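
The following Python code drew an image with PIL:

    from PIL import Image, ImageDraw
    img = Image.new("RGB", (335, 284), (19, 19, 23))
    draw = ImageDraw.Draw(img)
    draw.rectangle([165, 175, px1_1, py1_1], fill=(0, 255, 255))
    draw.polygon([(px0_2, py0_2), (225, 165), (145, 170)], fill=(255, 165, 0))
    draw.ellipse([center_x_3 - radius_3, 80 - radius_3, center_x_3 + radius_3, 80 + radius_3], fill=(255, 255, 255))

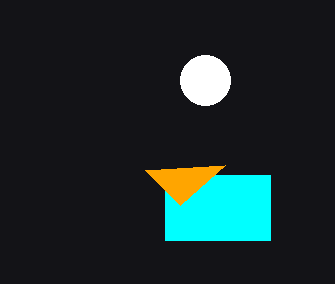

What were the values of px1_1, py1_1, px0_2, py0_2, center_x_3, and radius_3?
px1_1 = 270; py1_1 = 240; px0_2 = 180; py0_2 = 205; center_x_3 = 205; radius_3 = 25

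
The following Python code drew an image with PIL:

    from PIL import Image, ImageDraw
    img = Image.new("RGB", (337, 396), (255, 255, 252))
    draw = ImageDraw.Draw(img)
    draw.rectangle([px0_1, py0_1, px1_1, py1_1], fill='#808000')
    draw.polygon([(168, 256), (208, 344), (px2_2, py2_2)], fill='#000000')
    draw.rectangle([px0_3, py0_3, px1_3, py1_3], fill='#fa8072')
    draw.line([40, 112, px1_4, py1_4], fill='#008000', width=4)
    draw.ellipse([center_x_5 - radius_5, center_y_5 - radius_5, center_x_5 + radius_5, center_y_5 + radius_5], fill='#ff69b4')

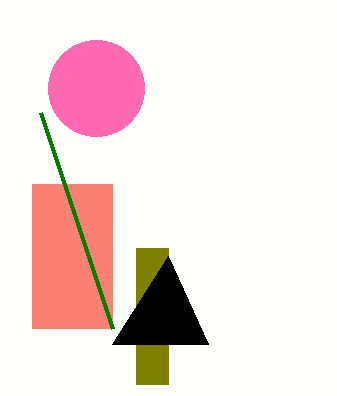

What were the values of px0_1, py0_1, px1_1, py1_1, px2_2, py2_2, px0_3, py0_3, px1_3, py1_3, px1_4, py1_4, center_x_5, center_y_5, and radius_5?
px0_1 = 136
py0_1 = 248
px1_1 = 168
py1_1 = 384
px2_2 = 112
py2_2 = 344
px0_3 = 32
py0_3 = 184
px1_3 = 112
py1_3 = 328
px1_4 = 112
py1_4 = 328
center_x_5 = 96
center_y_5 = 88
radius_5 = 48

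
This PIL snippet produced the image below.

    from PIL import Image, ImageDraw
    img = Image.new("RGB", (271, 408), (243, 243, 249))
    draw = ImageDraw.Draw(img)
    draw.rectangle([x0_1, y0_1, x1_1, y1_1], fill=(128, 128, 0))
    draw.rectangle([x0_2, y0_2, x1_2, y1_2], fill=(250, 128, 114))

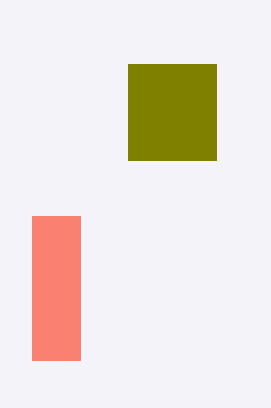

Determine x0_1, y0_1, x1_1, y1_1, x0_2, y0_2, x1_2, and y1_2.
x0_1 = 128; y0_1 = 64; x1_1 = 216; y1_1 = 160; x0_2 = 32; y0_2 = 216; x1_2 = 80; y1_2 = 360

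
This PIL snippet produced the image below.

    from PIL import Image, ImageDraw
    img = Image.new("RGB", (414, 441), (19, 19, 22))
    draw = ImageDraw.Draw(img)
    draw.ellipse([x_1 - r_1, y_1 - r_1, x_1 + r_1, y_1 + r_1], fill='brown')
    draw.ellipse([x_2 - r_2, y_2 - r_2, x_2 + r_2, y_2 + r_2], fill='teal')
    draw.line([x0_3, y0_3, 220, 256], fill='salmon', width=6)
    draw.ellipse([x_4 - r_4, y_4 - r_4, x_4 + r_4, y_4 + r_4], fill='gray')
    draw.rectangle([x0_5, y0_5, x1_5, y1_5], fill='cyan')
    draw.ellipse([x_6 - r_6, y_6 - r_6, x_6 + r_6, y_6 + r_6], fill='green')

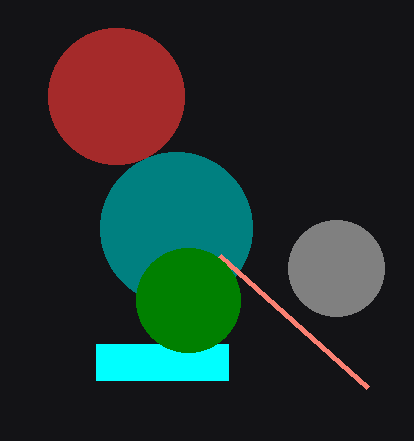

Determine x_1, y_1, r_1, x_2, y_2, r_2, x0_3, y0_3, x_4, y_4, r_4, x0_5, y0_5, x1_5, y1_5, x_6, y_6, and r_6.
x_1 = 116
y_1 = 96
r_1 = 68
x_2 = 176
y_2 = 228
r_2 = 76
x0_3 = 368
y0_3 = 388
x_4 = 336
y_4 = 268
r_4 = 48
x0_5 = 96
y0_5 = 344
x1_5 = 228
y1_5 = 380
x_6 = 188
y_6 = 300
r_6 = 52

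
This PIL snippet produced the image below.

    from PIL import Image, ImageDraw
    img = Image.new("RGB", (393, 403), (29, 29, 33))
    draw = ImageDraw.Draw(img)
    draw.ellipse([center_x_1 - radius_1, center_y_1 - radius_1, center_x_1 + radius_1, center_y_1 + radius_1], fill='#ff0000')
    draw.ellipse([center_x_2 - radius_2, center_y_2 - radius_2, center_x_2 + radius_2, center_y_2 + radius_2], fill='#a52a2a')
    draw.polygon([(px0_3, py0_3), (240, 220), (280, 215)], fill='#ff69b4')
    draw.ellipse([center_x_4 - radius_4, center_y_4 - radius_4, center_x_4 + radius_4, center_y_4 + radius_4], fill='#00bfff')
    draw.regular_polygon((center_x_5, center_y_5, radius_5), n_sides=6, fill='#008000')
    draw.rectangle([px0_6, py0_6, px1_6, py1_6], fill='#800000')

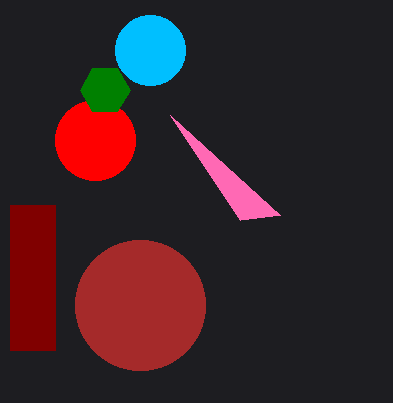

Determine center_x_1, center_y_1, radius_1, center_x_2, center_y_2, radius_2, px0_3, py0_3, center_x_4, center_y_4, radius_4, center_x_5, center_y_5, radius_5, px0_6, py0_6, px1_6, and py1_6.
center_x_1 = 95
center_y_1 = 140
radius_1 = 40
center_x_2 = 140
center_y_2 = 305
radius_2 = 65
px0_3 = 170
py0_3 = 115
center_x_4 = 150
center_y_4 = 50
radius_4 = 35
center_x_5 = 105
center_y_5 = 90
radius_5 = 25
px0_6 = 10
py0_6 = 205
px1_6 = 55
py1_6 = 350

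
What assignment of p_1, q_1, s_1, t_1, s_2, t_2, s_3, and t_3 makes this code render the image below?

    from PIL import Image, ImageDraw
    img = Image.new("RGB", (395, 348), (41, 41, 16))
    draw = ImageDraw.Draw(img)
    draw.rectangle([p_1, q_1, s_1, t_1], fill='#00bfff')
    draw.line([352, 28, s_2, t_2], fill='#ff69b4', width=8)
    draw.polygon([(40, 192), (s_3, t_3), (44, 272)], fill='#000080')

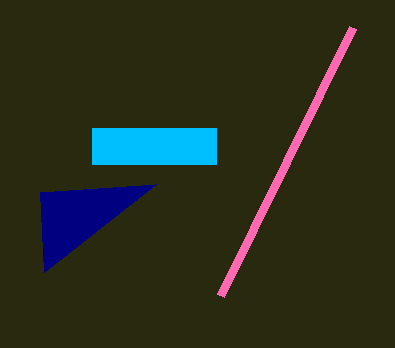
p_1 = 92
q_1 = 128
s_1 = 216
t_1 = 164
s_2 = 220
t_2 = 296
s_3 = 156
t_3 = 184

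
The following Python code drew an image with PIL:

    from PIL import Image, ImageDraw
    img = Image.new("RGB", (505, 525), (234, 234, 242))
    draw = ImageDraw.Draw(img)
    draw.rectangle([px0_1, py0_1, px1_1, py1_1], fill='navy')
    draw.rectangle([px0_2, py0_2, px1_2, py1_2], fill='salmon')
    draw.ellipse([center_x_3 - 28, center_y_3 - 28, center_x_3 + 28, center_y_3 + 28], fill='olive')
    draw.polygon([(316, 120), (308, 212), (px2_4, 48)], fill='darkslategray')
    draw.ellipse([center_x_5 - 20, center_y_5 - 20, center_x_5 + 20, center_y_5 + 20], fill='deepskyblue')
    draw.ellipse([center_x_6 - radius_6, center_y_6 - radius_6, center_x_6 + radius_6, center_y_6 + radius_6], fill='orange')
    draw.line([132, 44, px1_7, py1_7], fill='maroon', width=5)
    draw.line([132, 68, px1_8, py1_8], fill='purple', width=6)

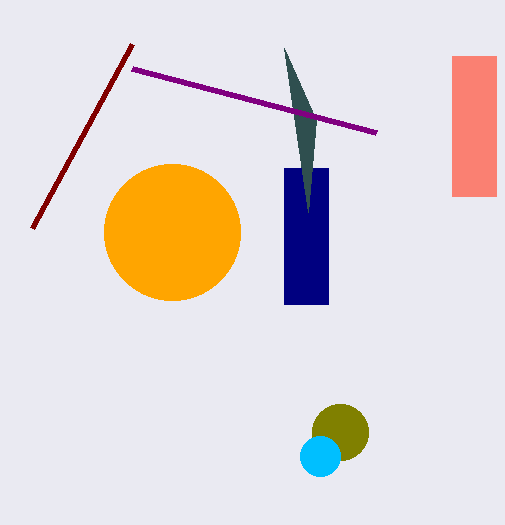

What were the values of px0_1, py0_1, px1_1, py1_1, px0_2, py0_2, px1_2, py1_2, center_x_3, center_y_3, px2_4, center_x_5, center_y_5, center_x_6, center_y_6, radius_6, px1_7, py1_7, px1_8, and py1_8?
px0_1 = 284
py0_1 = 168
px1_1 = 328
py1_1 = 304
px0_2 = 452
py0_2 = 56
px1_2 = 496
py1_2 = 196
center_x_3 = 340
center_y_3 = 432
px2_4 = 284
center_x_5 = 320
center_y_5 = 456
center_x_6 = 172
center_y_6 = 232
radius_6 = 68
px1_7 = 32
py1_7 = 228
px1_8 = 376
py1_8 = 132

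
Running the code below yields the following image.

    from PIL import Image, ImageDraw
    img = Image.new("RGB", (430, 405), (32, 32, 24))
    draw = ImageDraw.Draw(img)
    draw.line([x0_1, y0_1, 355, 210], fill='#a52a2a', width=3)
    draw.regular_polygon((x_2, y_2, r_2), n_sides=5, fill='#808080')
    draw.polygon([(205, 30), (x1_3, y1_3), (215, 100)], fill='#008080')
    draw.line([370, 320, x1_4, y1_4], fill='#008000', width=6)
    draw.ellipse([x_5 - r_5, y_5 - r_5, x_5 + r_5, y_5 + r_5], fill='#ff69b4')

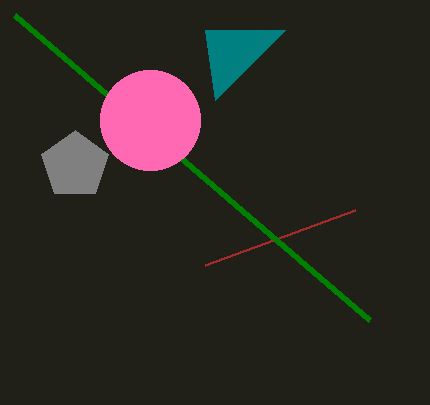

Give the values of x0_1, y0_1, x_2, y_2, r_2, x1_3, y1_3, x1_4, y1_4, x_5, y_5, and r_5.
x0_1 = 205; y0_1 = 265; x_2 = 75; y_2 = 165; r_2 = 35; x1_3 = 285; y1_3 = 30; x1_4 = 15; y1_4 = 15; x_5 = 150; y_5 = 120; r_5 = 50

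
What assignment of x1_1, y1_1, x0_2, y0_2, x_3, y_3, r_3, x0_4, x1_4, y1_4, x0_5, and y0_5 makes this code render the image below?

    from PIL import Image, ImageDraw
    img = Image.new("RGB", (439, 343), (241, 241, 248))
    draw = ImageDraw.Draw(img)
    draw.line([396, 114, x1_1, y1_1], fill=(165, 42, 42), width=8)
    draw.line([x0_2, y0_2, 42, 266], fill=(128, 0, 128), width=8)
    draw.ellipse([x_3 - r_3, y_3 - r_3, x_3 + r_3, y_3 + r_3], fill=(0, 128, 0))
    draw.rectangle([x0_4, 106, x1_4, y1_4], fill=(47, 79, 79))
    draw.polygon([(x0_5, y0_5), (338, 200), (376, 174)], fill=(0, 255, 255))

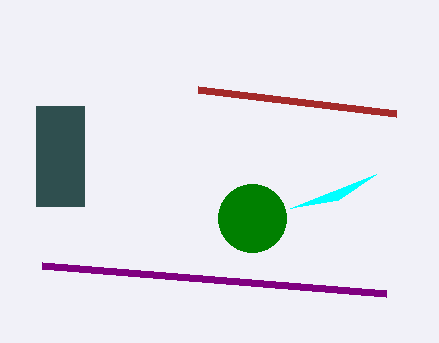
x1_1 = 198
y1_1 = 90
x0_2 = 386
y0_2 = 294
x_3 = 252
y_3 = 218
r_3 = 34
x0_4 = 36
x1_4 = 84
y1_4 = 206
x0_5 = 290
y0_5 = 208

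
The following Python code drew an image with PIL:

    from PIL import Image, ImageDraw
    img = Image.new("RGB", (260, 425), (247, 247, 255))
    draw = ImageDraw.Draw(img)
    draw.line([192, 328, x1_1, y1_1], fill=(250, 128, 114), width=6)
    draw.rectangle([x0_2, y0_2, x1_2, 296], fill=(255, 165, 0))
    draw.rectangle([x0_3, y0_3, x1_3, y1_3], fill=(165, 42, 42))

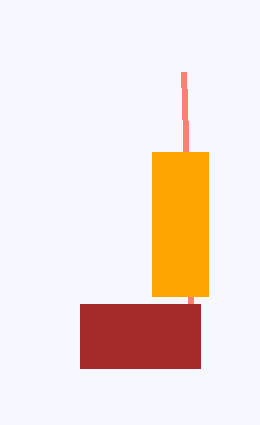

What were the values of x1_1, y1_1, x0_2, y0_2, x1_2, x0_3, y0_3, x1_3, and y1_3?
x1_1 = 184
y1_1 = 72
x0_2 = 152
y0_2 = 152
x1_2 = 208
x0_3 = 80
y0_3 = 304
x1_3 = 200
y1_3 = 368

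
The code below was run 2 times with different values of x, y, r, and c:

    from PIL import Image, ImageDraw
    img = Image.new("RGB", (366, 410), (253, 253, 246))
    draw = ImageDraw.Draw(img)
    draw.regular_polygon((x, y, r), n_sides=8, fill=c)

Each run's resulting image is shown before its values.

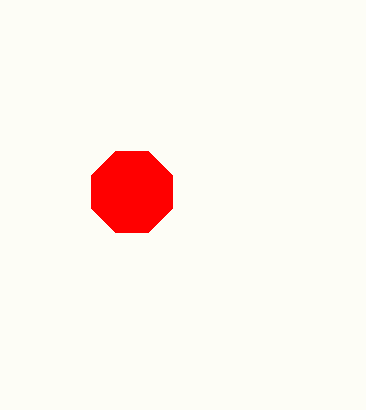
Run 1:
x = 132; y = 192; r = 44; c = 'red'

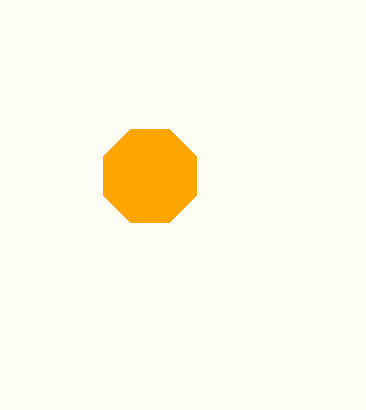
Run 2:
x = 150; y = 176; r = 50; c = 'orange'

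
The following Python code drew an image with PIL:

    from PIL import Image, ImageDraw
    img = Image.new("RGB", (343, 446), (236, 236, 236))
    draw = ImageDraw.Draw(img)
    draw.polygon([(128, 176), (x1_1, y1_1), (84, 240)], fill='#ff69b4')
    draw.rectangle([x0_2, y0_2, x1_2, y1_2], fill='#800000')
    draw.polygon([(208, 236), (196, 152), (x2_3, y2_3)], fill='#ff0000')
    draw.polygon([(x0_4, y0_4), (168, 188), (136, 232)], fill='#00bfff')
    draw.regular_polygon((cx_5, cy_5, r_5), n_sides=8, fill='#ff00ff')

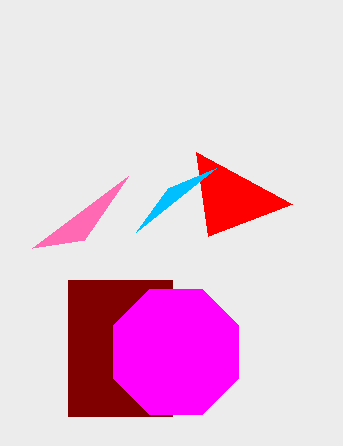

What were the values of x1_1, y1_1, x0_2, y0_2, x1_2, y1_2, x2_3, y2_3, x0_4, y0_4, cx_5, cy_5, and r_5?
x1_1 = 32, y1_1 = 248, x0_2 = 68, y0_2 = 280, x1_2 = 172, y1_2 = 416, x2_3 = 292, y2_3 = 204, x0_4 = 216, y0_4 = 168, cx_5 = 176, cy_5 = 352, r_5 = 68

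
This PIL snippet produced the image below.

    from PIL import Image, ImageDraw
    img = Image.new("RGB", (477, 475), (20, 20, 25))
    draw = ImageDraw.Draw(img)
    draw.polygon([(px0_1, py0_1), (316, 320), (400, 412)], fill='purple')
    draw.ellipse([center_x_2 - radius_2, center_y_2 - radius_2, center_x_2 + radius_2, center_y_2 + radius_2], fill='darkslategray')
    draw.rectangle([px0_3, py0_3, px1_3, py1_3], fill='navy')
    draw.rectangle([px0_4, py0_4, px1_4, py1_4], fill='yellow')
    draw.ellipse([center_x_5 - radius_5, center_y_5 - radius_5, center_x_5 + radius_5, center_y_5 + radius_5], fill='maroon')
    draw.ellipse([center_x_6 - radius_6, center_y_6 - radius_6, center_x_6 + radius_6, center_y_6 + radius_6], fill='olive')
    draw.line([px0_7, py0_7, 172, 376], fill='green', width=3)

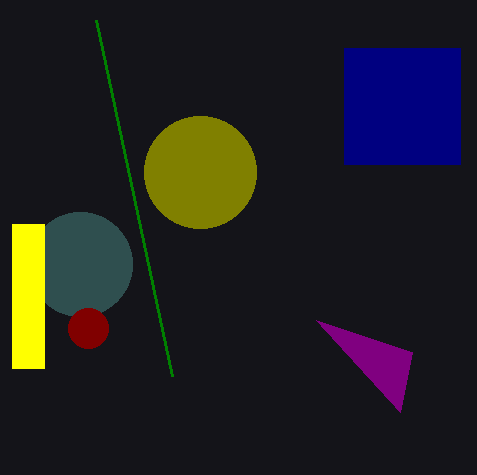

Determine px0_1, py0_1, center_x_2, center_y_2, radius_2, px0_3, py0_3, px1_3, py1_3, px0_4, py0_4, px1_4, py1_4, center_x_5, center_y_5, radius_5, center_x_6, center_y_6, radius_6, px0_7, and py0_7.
px0_1 = 412
py0_1 = 352
center_x_2 = 80
center_y_2 = 264
radius_2 = 52
px0_3 = 344
py0_3 = 48
px1_3 = 460
py1_3 = 164
px0_4 = 12
py0_4 = 224
px1_4 = 44
py1_4 = 368
center_x_5 = 88
center_y_5 = 328
radius_5 = 20
center_x_6 = 200
center_y_6 = 172
radius_6 = 56
px0_7 = 96
py0_7 = 20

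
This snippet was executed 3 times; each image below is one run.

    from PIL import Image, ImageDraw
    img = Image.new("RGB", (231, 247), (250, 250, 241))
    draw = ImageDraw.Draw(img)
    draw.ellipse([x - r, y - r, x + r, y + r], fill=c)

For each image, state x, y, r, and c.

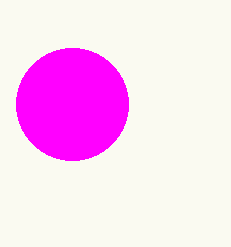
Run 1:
x = 72, y = 104, r = 56, c = 'magenta'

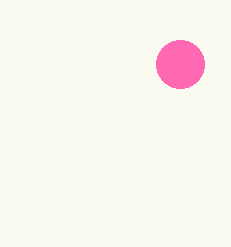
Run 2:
x = 180, y = 64, r = 24, c = 'hotpink'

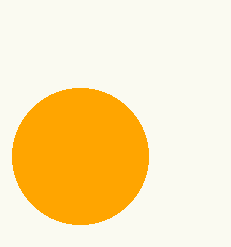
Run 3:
x = 80
y = 156
r = 68
c = 'orange'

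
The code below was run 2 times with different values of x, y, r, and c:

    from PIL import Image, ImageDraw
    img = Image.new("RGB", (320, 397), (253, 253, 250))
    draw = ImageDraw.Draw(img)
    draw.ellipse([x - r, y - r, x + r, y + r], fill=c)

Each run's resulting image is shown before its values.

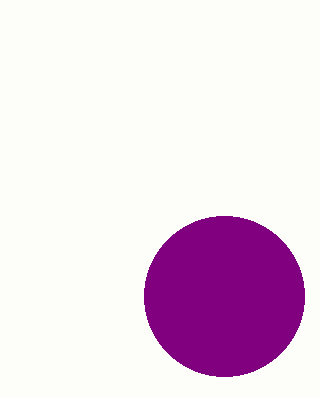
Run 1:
x = 224; y = 296; r = 80; c = 'purple'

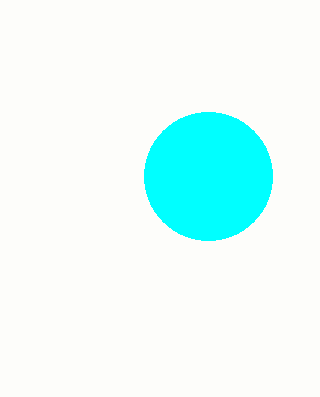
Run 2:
x = 208, y = 176, r = 64, c = 'cyan'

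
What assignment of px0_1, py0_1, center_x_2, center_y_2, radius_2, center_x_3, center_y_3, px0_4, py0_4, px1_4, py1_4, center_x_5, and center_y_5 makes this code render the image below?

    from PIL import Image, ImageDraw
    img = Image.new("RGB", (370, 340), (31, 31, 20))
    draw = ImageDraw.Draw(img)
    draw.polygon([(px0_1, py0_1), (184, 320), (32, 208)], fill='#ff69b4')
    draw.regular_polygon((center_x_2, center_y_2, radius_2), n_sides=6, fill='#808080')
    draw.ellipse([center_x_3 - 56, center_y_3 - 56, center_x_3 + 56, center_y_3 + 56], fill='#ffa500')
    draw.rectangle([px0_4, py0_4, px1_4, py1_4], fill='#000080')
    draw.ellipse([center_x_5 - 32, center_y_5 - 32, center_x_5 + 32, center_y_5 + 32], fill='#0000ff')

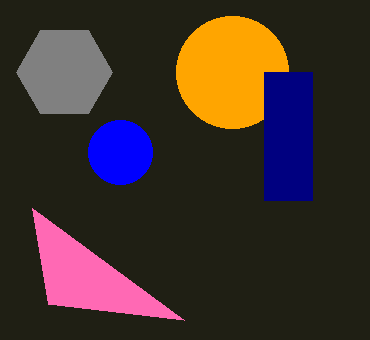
px0_1 = 48; py0_1 = 304; center_x_2 = 64; center_y_2 = 72; radius_2 = 48; center_x_3 = 232; center_y_3 = 72; px0_4 = 264; py0_4 = 72; px1_4 = 312; py1_4 = 200; center_x_5 = 120; center_y_5 = 152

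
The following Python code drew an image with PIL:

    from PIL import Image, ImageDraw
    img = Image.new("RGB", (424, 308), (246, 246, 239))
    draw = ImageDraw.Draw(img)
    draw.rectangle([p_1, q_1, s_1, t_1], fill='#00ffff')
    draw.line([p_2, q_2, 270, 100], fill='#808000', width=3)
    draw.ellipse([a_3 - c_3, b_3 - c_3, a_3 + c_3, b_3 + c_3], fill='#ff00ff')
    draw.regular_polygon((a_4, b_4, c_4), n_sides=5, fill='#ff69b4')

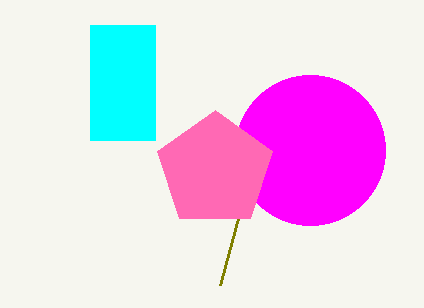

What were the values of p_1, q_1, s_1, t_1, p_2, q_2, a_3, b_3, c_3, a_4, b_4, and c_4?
p_1 = 90, q_1 = 25, s_1 = 155, t_1 = 140, p_2 = 220, q_2 = 285, a_3 = 310, b_3 = 150, c_3 = 75, a_4 = 215, b_4 = 170, c_4 = 60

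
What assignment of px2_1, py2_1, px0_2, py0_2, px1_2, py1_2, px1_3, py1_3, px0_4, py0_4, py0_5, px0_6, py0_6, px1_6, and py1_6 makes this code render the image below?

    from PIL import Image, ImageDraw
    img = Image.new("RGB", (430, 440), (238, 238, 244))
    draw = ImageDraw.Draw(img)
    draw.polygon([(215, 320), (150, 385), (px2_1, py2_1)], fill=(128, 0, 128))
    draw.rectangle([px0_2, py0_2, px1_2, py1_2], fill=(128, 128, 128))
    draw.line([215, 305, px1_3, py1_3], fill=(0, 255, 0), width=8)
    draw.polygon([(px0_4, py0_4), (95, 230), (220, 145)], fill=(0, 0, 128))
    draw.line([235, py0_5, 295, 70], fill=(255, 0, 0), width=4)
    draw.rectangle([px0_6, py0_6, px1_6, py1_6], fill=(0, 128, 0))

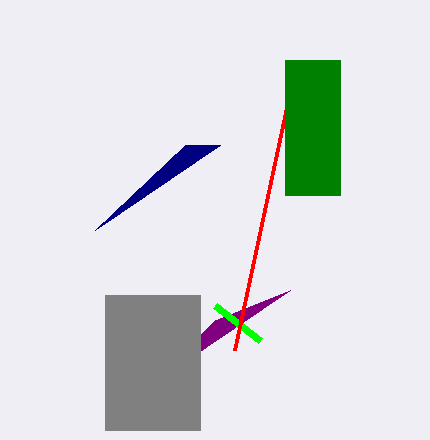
px2_1 = 290
py2_1 = 290
px0_2 = 105
py0_2 = 295
px1_2 = 200
py1_2 = 430
px1_3 = 260
py1_3 = 340
px0_4 = 185
py0_4 = 145
py0_5 = 350
px0_6 = 285
py0_6 = 60
px1_6 = 340
py1_6 = 195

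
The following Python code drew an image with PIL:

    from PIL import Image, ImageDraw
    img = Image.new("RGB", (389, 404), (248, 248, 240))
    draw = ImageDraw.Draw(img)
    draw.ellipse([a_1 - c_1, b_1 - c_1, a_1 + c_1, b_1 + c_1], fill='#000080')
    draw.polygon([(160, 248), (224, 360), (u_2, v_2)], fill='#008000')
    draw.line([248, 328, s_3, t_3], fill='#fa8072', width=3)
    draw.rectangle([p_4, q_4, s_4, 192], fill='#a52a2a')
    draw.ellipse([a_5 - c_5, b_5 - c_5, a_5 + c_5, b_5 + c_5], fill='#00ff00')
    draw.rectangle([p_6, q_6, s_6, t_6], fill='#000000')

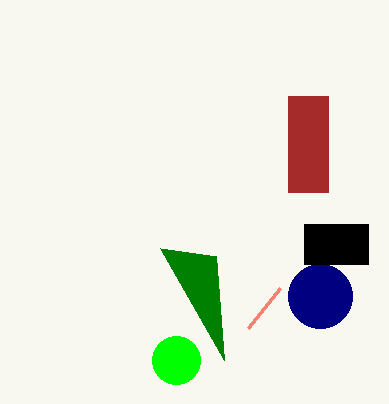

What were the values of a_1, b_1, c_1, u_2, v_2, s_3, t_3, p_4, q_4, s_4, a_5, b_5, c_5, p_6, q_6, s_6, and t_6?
a_1 = 320; b_1 = 296; c_1 = 32; u_2 = 216; v_2 = 256; s_3 = 280; t_3 = 288; p_4 = 288; q_4 = 96; s_4 = 328; a_5 = 176; b_5 = 360; c_5 = 24; p_6 = 304; q_6 = 224; s_6 = 368; t_6 = 264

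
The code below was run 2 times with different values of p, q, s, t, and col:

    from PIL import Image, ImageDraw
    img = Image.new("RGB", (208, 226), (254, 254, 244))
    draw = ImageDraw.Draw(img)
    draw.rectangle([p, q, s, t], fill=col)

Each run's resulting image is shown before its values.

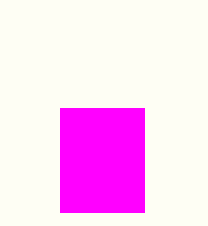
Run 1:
p = 60; q = 108; s = 144; t = 212; col = 'magenta'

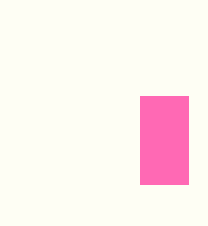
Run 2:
p = 140, q = 96, s = 188, t = 184, col = 'hotpink'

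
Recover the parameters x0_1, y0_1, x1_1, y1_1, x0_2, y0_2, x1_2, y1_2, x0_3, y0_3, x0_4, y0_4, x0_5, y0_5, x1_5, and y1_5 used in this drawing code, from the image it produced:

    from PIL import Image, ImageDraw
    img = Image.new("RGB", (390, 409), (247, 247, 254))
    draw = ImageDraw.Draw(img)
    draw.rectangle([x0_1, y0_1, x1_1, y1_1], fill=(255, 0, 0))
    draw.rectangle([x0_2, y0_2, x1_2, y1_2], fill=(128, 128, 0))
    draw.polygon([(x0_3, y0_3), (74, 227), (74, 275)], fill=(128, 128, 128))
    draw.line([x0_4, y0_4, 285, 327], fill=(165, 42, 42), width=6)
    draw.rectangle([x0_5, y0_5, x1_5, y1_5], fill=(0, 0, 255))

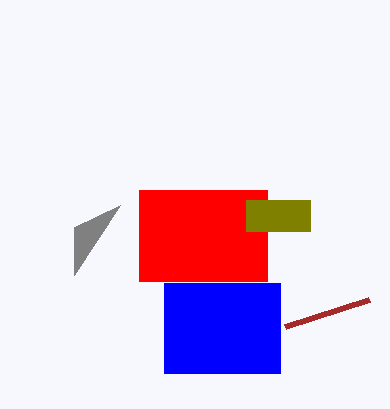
x0_1 = 139
y0_1 = 190
x1_1 = 267
y1_1 = 281
x0_2 = 246
y0_2 = 200
x1_2 = 310
y1_2 = 231
x0_3 = 120
y0_3 = 205
x0_4 = 369
y0_4 = 300
x0_5 = 164
y0_5 = 283
x1_5 = 280
y1_5 = 373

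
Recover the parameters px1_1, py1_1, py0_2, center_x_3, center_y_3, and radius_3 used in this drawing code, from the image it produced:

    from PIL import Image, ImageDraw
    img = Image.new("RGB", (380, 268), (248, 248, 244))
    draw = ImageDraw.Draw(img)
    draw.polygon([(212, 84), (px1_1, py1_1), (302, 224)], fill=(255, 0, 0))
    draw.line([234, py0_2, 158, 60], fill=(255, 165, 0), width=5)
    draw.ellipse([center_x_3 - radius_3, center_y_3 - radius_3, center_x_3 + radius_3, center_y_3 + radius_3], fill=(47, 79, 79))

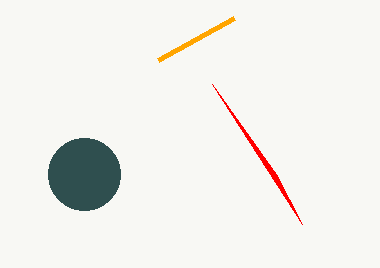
px1_1 = 276; py1_1 = 174; py0_2 = 18; center_x_3 = 84; center_y_3 = 174; radius_3 = 36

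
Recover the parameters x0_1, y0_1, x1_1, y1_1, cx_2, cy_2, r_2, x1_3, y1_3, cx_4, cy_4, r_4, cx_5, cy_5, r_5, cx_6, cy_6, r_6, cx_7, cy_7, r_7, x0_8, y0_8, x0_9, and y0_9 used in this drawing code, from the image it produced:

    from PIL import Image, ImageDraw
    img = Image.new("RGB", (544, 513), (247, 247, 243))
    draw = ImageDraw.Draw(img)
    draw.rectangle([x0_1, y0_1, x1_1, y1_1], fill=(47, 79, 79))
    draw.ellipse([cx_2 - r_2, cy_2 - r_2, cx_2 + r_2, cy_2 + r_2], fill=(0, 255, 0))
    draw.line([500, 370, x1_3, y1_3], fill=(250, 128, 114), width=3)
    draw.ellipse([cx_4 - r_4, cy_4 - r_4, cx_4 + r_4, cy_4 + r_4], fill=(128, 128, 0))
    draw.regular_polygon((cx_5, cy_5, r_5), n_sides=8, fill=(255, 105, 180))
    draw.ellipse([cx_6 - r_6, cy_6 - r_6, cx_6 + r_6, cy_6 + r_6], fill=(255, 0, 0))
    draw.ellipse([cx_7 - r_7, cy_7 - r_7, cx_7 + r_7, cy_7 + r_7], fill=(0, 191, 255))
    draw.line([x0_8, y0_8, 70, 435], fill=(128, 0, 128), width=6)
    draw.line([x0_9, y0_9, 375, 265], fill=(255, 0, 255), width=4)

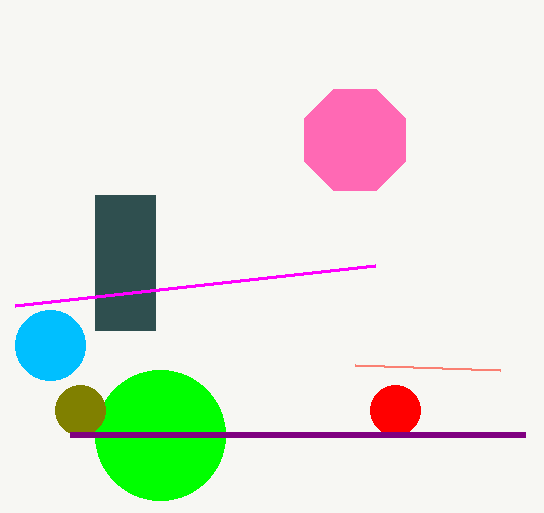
x0_1 = 95, y0_1 = 195, x1_1 = 155, y1_1 = 330, cx_2 = 160, cy_2 = 435, r_2 = 65, x1_3 = 355, y1_3 = 365, cx_4 = 80, cy_4 = 410, r_4 = 25, cx_5 = 355, cy_5 = 140, r_5 = 55, cx_6 = 395, cy_6 = 410, r_6 = 25, cx_7 = 50, cy_7 = 345, r_7 = 35, x0_8 = 525, y0_8 = 435, x0_9 = 15, y0_9 = 305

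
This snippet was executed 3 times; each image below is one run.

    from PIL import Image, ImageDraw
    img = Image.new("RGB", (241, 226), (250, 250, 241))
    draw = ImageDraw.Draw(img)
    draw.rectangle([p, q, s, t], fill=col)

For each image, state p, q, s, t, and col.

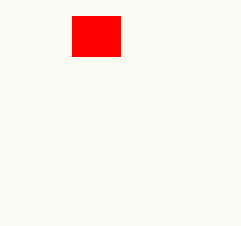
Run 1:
p = 72; q = 16; s = 120; t = 56; col = 'red'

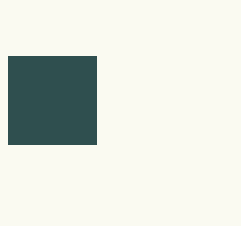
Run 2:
p = 8
q = 56
s = 96
t = 144
col = 'darkslategray'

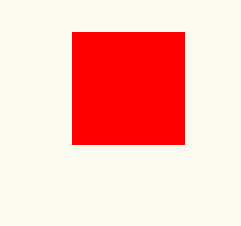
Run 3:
p = 72, q = 32, s = 184, t = 144, col = 'red'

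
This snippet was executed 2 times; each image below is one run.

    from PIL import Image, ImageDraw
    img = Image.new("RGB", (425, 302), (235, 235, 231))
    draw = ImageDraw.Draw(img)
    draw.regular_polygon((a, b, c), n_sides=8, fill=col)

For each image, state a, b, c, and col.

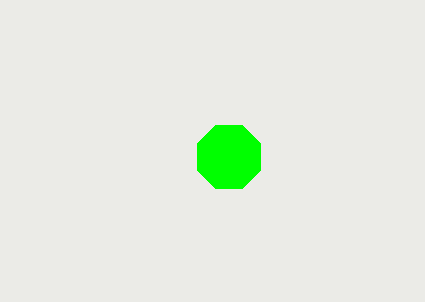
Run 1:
a = 229
b = 157
c = 34
col = 'lime'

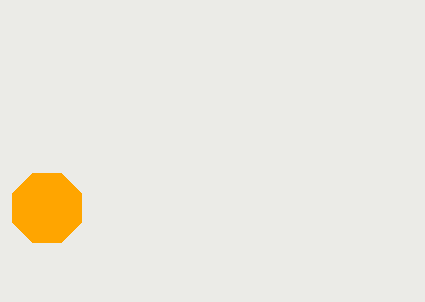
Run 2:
a = 47
b = 208
c = 37
col = 'orange'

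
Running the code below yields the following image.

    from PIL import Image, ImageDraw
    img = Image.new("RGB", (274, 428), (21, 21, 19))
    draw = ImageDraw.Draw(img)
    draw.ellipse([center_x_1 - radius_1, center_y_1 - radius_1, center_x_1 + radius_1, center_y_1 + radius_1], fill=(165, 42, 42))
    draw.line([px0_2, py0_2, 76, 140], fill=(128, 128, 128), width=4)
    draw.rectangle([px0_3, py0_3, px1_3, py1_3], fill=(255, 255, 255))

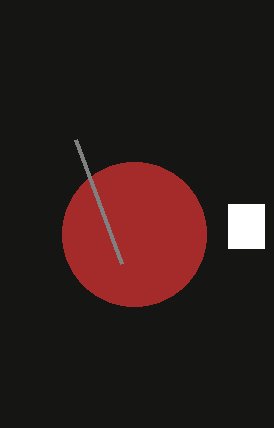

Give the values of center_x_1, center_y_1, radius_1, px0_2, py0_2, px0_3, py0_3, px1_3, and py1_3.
center_x_1 = 134, center_y_1 = 234, radius_1 = 72, px0_2 = 122, py0_2 = 264, px0_3 = 228, py0_3 = 204, px1_3 = 264, py1_3 = 248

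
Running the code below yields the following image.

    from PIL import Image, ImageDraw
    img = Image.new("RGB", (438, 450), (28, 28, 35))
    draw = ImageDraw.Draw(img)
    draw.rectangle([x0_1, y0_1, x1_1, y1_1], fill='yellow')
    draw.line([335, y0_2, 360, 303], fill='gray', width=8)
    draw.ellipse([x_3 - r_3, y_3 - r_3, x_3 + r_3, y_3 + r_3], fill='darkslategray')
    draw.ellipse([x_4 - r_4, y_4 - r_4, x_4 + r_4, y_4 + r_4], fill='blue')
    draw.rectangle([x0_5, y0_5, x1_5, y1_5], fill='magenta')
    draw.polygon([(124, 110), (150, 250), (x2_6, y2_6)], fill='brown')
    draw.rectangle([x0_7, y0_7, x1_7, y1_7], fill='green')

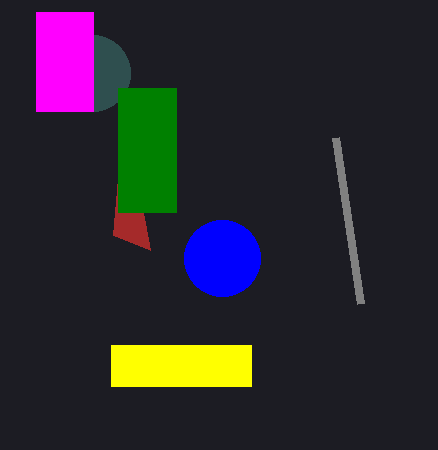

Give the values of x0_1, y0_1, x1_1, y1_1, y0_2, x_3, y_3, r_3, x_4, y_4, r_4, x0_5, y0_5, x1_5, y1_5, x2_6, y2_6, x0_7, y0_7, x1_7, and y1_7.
x0_1 = 111, y0_1 = 345, x1_1 = 251, y1_1 = 386, y0_2 = 137, x_3 = 92, y_3 = 73, r_3 = 38, x_4 = 222, y_4 = 258, r_4 = 38, x0_5 = 36, y0_5 = 12, x1_5 = 93, y1_5 = 111, x2_6 = 113, y2_6 = 235, x0_7 = 118, y0_7 = 88, x1_7 = 176, y1_7 = 212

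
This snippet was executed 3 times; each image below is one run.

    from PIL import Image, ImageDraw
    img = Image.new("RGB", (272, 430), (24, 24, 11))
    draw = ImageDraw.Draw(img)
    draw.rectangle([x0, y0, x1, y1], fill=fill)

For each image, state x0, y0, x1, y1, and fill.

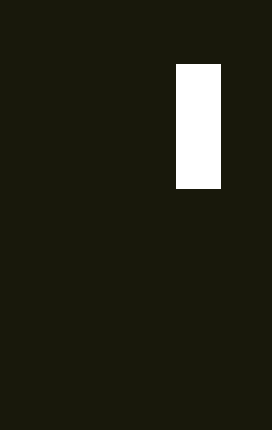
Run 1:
x0 = 176, y0 = 64, x1 = 220, y1 = 188, fill = 'white'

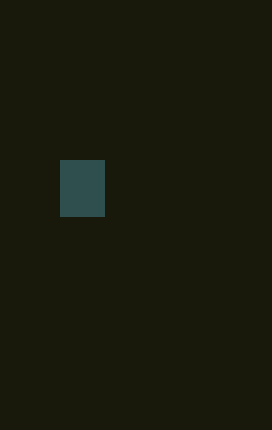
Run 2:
x0 = 60; y0 = 160; x1 = 104; y1 = 216; fill = 'darkslategray'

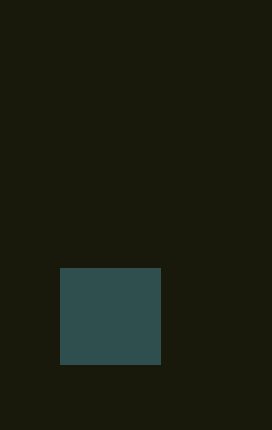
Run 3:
x0 = 60; y0 = 268; x1 = 160; y1 = 364; fill = 'darkslategray'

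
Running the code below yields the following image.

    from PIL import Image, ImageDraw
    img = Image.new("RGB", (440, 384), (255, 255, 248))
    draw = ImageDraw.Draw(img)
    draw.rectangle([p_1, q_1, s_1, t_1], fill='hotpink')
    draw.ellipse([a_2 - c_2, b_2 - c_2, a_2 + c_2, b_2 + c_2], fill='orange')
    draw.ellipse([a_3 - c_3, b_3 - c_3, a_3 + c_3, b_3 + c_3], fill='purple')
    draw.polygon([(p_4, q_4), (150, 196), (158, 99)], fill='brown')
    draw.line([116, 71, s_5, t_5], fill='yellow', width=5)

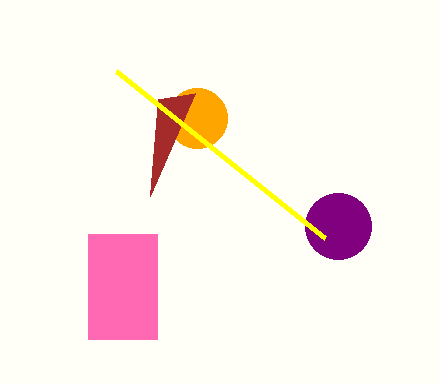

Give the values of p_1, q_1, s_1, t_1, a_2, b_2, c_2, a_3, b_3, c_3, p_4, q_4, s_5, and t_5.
p_1 = 88; q_1 = 234; s_1 = 157; t_1 = 339; a_2 = 197; b_2 = 118; c_2 = 30; a_3 = 338; b_3 = 226; c_3 = 33; p_4 = 195; q_4 = 93; s_5 = 325; t_5 = 238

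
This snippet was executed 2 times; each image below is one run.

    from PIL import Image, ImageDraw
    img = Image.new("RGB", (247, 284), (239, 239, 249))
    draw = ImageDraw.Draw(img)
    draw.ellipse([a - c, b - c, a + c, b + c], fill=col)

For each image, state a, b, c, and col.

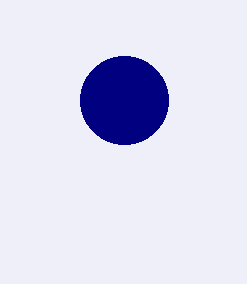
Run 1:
a = 124, b = 100, c = 44, col = 'navy'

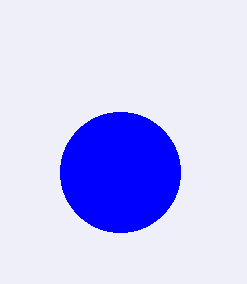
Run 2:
a = 120, b = 172, c = 60, col = 'blue'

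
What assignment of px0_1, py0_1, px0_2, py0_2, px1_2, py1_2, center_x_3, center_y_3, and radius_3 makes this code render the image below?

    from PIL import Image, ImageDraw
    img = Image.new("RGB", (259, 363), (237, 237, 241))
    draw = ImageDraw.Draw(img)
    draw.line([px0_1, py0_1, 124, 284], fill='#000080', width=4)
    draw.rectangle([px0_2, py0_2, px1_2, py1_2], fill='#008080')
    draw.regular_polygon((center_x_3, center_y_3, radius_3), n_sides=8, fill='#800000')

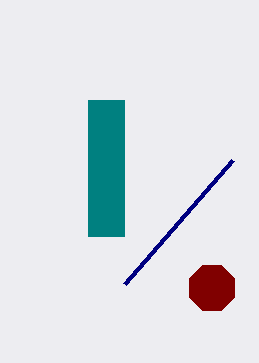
px0_1 = 232
py0_1 = 160
px0_2 = 88
py0_2 = 100
px1_2 = 124
py1_2 = 236
center_x_3 = 212
center_y_3 = 288
radius_3 = 24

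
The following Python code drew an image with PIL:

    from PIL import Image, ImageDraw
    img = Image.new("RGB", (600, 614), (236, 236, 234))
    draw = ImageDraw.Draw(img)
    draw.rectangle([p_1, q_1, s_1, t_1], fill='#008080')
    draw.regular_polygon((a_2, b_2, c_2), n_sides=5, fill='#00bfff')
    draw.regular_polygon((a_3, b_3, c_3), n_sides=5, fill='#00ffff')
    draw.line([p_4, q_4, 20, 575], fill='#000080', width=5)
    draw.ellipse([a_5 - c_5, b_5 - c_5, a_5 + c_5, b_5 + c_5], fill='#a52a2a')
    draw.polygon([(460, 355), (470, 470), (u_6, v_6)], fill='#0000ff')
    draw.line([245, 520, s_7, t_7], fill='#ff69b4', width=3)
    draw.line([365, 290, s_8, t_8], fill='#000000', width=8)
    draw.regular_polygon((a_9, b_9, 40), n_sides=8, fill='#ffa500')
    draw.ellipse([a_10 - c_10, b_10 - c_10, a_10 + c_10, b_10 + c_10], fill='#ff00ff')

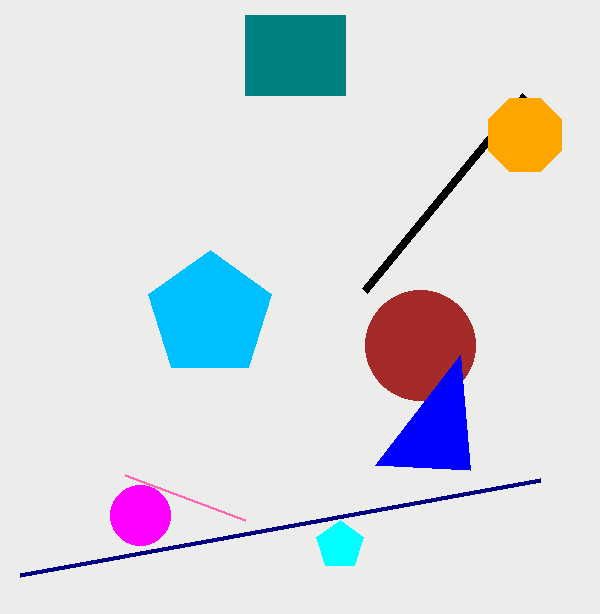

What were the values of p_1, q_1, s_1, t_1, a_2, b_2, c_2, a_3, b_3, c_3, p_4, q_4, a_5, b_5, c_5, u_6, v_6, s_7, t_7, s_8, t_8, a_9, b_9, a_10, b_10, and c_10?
p_1 = 245; q_1 = 15; s_1 = 345; t_1 = 95; a_2 = 210; b_2 = 315; c_2 = 65; a_3 = 340; b_3 = 545; c_3 = 25; p_4 = 540; q_4 = 480; a_5 = 420; b_5 = 345; c_5 = 55; u_6 = 375; v_6 = 465; s_7 = 125; t_7 = 475; s_8 = 525; t_8 = 95; a_9 = 525; b_9 = 135; a_10 = 140; b_10 = 515; c_10 = 30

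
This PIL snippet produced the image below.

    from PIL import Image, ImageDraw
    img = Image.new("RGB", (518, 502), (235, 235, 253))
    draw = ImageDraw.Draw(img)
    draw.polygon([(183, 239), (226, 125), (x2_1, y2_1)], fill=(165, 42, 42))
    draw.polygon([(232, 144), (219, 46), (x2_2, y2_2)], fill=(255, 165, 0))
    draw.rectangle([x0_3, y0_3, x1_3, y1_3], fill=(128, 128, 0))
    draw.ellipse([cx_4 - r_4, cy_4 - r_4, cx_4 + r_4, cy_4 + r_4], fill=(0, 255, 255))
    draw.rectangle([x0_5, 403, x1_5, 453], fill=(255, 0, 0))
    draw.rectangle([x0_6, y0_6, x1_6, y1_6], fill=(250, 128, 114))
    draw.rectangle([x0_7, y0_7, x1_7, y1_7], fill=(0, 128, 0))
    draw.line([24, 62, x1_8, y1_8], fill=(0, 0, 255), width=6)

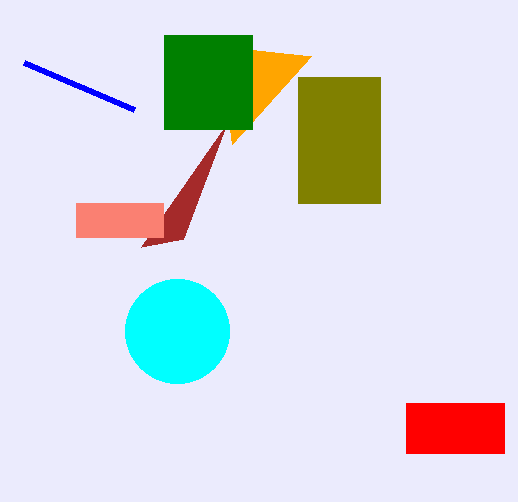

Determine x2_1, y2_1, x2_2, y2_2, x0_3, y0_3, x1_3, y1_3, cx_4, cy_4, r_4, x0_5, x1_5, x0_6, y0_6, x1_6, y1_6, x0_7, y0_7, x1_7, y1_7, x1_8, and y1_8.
x2_1 = 141, y2_1 = 247, x2_2 = 311, y2_2 = 56, x0_3 = 298, y0_3 = 77, x1_3 = 380, y1_3 = 203, cx_4 = 177, cy_4 = 331, r_4 = 52, x0_5 = 406, x1_5 = 504, x0_6 = 76, y0_6 = 203, x1_6 = 163, y1_6 = 237, x0_7 = 164, y0_7 = 35, x1_7 = 252, y1_7 = 129, x1_8 = 134, y1_8 = 109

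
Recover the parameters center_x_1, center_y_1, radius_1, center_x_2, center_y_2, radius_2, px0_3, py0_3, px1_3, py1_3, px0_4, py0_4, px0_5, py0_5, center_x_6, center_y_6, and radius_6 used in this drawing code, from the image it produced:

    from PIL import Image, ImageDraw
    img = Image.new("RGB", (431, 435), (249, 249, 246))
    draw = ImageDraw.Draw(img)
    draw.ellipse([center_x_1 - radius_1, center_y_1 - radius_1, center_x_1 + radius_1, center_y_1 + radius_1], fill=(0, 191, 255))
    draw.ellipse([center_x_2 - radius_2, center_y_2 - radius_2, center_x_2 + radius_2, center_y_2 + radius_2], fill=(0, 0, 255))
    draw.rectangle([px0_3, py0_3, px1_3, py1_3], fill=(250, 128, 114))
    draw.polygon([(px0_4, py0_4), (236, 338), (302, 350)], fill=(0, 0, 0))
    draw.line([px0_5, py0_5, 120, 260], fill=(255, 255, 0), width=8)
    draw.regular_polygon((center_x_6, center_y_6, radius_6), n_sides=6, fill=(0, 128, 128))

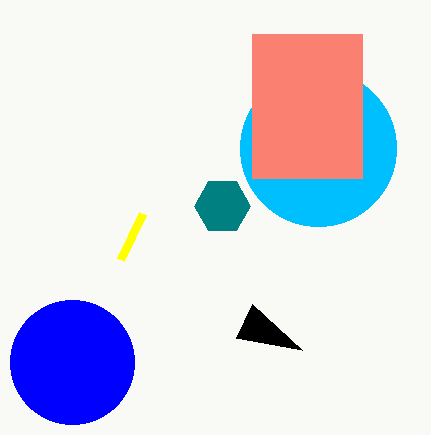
center_x_1 = 318
center_y_1 = 148
radius_1 = 78
center_x_2 = 72
center_y_2 = 362
radius_2 = 62
px0_3 = 252
py0_3 = 34
px1_3 = 362
py1_3 = 178
px0_4 = 252
py0_4 = 304
px0_5 = 142
py0_5 = 214
center_x_6 = 222
center_y_6 = 206
radius_6 = 28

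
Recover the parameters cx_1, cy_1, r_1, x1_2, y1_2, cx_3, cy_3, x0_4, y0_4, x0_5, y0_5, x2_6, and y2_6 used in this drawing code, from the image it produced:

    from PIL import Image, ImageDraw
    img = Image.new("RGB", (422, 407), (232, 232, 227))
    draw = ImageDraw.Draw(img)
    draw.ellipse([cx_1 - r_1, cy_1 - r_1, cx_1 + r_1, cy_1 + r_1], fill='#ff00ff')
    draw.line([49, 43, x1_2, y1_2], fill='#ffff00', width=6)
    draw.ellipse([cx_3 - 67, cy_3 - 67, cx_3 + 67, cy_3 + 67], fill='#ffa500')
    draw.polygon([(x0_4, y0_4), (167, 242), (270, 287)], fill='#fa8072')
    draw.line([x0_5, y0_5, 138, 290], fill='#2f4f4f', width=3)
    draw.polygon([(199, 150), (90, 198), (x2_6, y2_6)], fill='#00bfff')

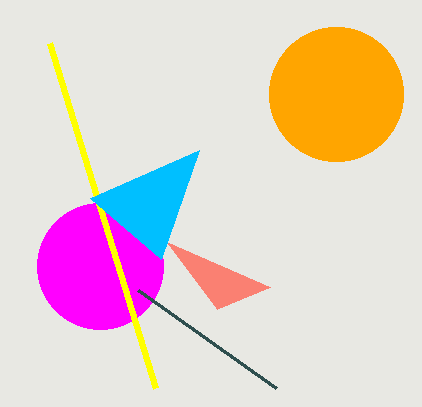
cx_1 = 100
cy_1 = 266
r_1 = 63
x1_2 = 155
y1_2 = 388
cx_3 = 336
cy_3 = 94
x0_4 = 217
y0_4 = 309
x0_5 = 276
y0_5 = 388
x2_6 = 161
y2_6 = 259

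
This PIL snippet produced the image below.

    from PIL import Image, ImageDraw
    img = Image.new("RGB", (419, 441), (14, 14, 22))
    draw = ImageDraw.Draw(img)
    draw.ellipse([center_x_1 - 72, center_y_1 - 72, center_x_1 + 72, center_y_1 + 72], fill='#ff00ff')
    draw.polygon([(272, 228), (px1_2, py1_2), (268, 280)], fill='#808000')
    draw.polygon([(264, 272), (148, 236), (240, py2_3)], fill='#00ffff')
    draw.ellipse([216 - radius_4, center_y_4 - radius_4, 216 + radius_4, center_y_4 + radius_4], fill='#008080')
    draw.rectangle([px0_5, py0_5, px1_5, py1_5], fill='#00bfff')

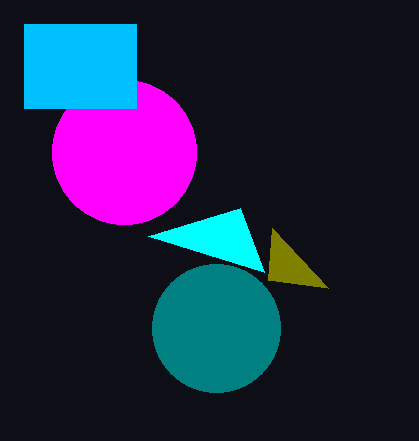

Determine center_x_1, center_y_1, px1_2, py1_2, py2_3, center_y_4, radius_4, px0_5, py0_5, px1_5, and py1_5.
center_x_1 = 124; center_y_1 = 152; px1_2 = 328; py1_2 = 288; py2_3 = 208; center_y_4 = 328; radius_4 = 64; px0_5 = 24; py0_5 = 24; px1_5 = 136; py1_5 = 108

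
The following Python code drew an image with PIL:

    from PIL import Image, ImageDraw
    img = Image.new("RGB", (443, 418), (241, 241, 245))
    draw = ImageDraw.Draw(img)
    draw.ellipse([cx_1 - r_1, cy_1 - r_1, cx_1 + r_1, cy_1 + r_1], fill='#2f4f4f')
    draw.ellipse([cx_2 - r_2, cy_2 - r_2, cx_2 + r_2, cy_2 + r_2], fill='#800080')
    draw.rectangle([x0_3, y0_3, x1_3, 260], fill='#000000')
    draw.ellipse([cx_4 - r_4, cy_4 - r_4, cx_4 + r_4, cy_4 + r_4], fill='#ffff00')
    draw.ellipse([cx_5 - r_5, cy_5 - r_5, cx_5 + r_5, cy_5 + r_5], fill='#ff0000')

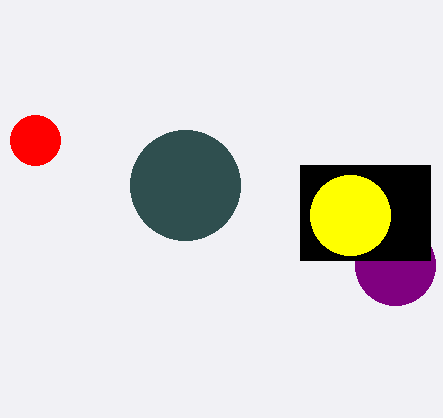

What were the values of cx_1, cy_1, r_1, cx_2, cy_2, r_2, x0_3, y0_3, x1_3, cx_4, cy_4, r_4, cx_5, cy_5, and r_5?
cx_1 = 185, cy_1 = 185, r_1 = 55, cx_2 = 395, cy_2 = 265, r_2 = 40, x0_3 = 300, y0_3 = 165, x1_3 = 430, cx_4 = 350, cy_4 = 215, r_4 = 40, cx_5 = 35, cy_5 = 140, r_5 = 25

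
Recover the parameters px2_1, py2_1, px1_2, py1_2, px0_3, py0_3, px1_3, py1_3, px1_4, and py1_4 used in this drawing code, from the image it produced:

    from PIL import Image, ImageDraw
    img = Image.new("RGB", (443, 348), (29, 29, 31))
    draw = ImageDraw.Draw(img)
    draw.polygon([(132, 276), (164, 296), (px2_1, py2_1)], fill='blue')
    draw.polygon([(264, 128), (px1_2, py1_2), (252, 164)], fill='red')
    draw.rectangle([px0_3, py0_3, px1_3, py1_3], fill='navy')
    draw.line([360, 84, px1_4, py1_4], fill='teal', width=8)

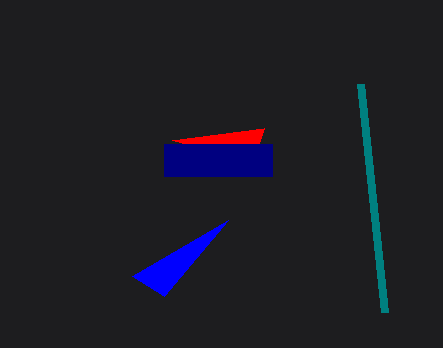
px2_1 = 228
py2_1 = 220
px1_2 = 172
py1_2 = 140
px0_3 = 164
py0_3 = 144
px1_3 = 272
py1_3 = 176
px1_4 = 384
py1_4 = 312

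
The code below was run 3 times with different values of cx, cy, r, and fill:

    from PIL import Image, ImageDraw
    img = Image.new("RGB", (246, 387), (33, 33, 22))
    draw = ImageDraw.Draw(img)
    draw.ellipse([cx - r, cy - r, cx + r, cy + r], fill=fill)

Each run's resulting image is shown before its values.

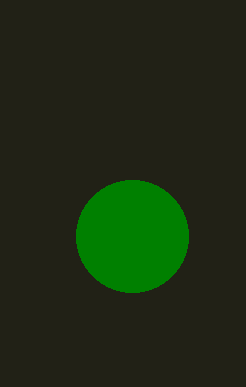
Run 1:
cx = 132
cy = 236
r = 56
fill = 'green'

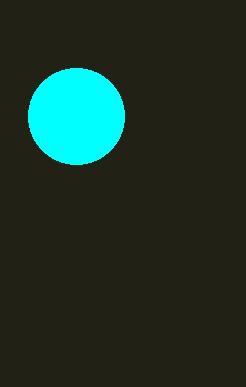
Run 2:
cx = 76; cy = 116; r = 48; fill = 'cyan'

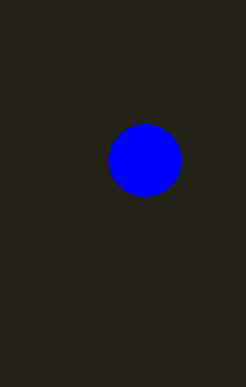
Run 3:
cx = 144; cy = 160; r = 36; fill = 'blue'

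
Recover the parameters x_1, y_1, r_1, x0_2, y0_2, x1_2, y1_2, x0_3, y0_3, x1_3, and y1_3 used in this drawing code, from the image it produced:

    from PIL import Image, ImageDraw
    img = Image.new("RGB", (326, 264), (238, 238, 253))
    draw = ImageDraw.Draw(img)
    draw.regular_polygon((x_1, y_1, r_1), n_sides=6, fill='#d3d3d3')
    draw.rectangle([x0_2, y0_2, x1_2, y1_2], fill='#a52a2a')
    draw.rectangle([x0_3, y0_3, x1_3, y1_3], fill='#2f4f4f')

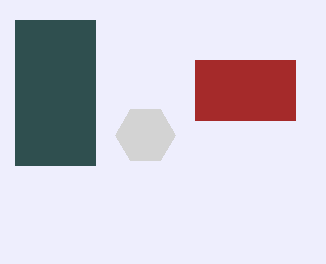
x_1 = 145
y_1 = 135
r_1 = 30
x0_2 = 195
y0_2 = 60
x1_2 = 295
y1_2 = 120
x0_3 = 15
y0_3 = 20
x1_3 = 95
y1_3 = 165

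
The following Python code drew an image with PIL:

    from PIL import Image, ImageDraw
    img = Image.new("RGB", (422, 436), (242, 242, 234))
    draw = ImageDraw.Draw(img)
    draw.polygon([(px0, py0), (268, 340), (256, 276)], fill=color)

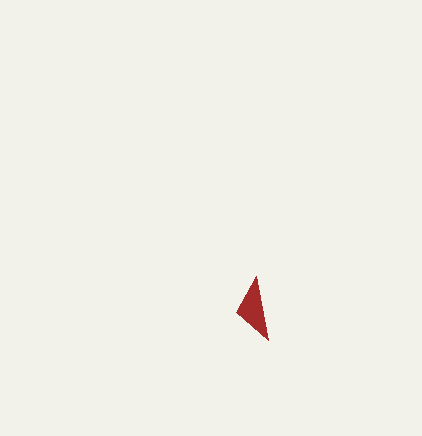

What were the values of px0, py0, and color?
px0 = 236
py0 = 312
color = 'brown'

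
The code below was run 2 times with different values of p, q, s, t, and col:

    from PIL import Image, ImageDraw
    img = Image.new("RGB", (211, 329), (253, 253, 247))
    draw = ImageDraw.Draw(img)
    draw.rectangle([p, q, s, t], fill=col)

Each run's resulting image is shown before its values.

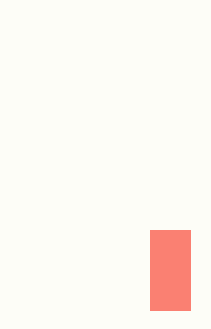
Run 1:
p = 150
q = 230
s = 190
t = 310
col = 'salmon'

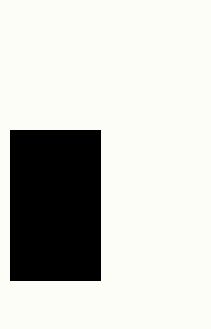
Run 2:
p = 10
q = 130
s = 100
t = 280
col = 'black'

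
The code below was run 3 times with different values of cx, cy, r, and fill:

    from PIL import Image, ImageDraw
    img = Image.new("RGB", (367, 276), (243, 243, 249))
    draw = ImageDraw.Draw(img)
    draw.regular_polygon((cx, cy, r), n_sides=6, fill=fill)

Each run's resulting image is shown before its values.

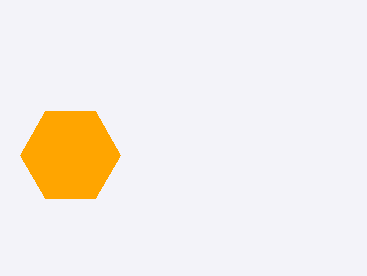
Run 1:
cx = 70; cy = 155; r = 50; fill = 'orange'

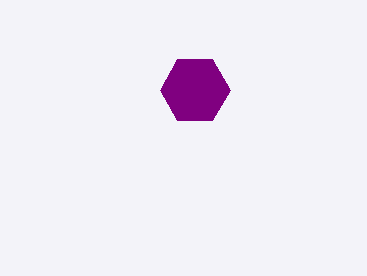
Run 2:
cx = 195, cy = 90, r = 35, fill = 'purple'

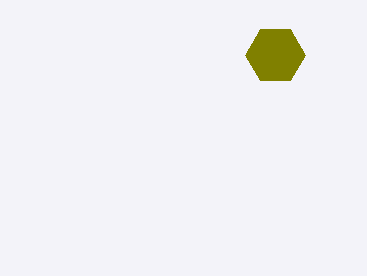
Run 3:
cx = 275; cy = 55; r = 30; fill = 'olive'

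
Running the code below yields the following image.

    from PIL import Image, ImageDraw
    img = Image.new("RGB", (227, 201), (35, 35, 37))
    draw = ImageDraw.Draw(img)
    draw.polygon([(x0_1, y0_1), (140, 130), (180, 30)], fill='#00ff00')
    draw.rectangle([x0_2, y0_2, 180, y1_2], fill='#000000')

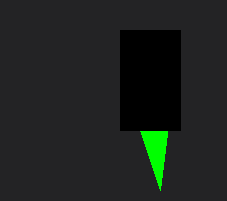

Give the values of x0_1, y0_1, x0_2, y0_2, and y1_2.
x0_1 = 160
y0_1 = 190
x0_2 = 120
y0_2 = 30
y1_2 = 130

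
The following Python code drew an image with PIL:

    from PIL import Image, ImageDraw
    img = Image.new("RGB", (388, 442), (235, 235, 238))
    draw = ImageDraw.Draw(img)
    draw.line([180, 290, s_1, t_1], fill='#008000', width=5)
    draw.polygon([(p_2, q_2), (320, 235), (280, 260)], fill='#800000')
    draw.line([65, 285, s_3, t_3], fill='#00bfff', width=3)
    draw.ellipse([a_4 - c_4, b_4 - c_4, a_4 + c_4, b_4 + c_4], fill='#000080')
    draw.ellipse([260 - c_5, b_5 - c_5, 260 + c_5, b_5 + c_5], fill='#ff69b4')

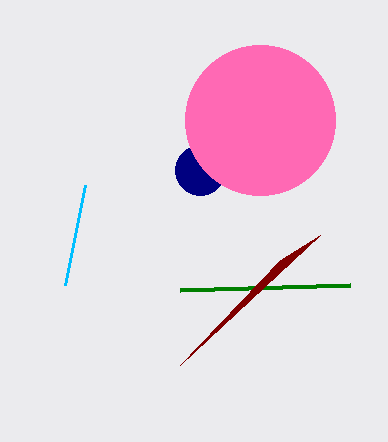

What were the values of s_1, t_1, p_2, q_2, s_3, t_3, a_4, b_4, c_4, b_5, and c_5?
s_1 = 350; t_1 = 285; p_2 = 180; q_2 = 365; s_3 = 85; t_3 = 185; a_4 = 200; b_4 = 170; c_4 = 25; b_5 = 120; c_5 = 75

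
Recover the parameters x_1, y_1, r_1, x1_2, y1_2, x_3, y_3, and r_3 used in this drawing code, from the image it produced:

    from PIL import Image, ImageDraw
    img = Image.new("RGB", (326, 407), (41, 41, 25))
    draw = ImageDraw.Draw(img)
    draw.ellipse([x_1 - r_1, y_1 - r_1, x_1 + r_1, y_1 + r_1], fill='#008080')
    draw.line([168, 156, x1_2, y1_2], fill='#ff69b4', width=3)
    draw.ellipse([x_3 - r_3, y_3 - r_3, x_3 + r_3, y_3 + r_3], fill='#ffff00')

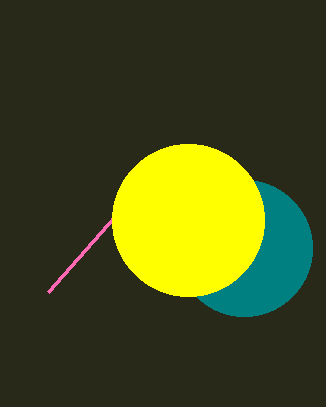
x_1 = 244
y_1 = 248
r_1 = 68
x1_2 = 48
y1_2 = 292
x_3 = 188
y_3 = 220
r_3 = 76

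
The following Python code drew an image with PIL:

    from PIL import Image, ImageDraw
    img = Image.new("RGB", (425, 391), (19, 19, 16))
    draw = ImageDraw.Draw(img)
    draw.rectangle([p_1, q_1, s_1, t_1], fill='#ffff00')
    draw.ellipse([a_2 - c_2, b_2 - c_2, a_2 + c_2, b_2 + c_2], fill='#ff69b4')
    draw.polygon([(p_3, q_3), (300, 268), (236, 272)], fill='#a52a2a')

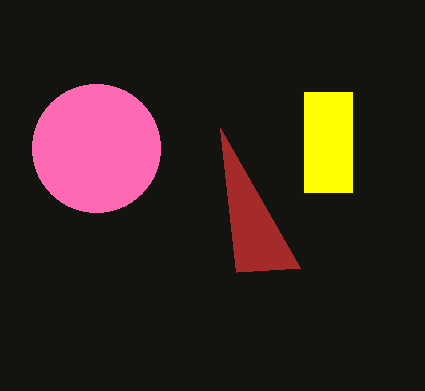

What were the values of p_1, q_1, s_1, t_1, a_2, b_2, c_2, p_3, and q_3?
p_1 = 304, q_1 = 92, s_1 = 352, t_1 = 192, a_2 = 96, b_2 = 148, c_2 = 64, p_3 = 220, q_3 = 128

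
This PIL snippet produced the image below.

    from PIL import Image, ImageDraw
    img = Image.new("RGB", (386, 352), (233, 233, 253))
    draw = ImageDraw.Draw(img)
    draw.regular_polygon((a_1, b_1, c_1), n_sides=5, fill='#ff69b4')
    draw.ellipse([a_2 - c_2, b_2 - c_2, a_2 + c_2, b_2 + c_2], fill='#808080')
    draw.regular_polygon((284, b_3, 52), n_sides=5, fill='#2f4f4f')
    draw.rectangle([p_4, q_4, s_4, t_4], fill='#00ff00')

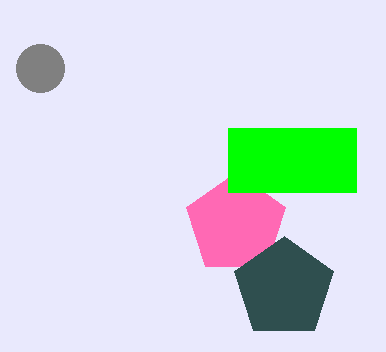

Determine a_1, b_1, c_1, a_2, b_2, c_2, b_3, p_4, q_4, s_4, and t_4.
a_1 = 236; b_1 = 224; c_1 = 52; a_2 = 40; b_2 = 68; c_2 = 24; b_3 = 288; p_4 = 228; q_4 = 128; s_4 = 356; t_4 = 192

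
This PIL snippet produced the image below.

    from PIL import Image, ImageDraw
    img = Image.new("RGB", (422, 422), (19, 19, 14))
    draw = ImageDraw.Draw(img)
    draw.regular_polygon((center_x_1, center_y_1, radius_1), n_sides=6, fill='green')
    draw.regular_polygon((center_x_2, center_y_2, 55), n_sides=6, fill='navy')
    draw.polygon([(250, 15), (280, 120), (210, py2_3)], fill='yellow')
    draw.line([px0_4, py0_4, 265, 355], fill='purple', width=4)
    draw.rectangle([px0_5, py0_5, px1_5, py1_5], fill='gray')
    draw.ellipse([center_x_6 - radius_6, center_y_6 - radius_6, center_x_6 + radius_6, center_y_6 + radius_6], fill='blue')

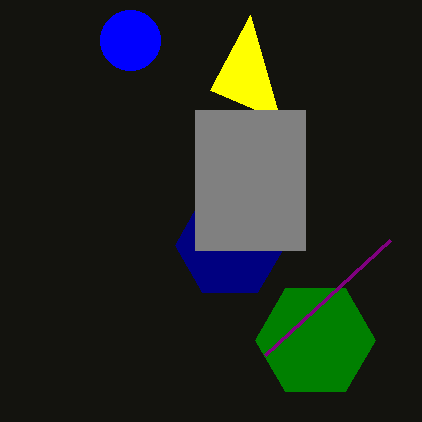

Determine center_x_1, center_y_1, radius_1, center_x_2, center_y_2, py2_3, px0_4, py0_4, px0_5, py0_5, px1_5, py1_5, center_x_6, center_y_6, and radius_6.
center_x_1 = 315; center_y_1 = 340; radius_1 = 60; center_x_2 = 230; center_y_2 = 245; py2_3 = 90; px0_4 = 390; py0_4 = 240; px0_5 = 195; py0_5 = 110; px1_5 = 305; py1_5 = 250; center_x_6 = 130; center_y_6 = 40; radius_6 = 30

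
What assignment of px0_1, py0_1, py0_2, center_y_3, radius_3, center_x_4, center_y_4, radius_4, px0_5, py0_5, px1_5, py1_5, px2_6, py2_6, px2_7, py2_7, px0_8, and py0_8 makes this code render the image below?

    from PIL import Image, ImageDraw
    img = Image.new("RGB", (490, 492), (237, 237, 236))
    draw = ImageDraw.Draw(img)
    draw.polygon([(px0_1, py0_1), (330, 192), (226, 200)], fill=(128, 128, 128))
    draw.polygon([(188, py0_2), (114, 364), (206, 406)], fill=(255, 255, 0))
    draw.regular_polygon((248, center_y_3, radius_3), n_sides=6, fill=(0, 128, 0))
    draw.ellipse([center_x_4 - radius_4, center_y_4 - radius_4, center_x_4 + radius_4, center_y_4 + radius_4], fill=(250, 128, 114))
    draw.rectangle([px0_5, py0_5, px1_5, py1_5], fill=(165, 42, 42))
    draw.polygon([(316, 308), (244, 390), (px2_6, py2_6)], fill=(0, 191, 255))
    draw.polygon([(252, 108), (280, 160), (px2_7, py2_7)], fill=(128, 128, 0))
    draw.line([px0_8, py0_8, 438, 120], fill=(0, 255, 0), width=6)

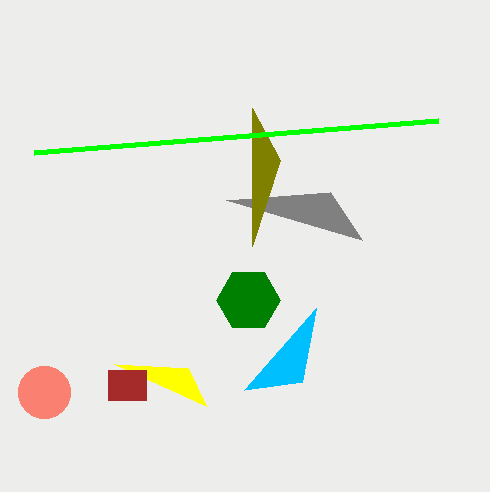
px0_1 = 362, py0_1 = 240, py0_2 = 368, center_y_3 = 300, radius_3 = 32, center_x_4 = 44, center_y_4 = 392, radius_4 = 26, px0_5 = 108, py0_5 = 370, px1_5 = 146, py1_5 = 400, px2_6 = 302, py2_6 = 382, px2_7 = 252, py2_7 = 246, px0_8 = 34, py0_8 = 152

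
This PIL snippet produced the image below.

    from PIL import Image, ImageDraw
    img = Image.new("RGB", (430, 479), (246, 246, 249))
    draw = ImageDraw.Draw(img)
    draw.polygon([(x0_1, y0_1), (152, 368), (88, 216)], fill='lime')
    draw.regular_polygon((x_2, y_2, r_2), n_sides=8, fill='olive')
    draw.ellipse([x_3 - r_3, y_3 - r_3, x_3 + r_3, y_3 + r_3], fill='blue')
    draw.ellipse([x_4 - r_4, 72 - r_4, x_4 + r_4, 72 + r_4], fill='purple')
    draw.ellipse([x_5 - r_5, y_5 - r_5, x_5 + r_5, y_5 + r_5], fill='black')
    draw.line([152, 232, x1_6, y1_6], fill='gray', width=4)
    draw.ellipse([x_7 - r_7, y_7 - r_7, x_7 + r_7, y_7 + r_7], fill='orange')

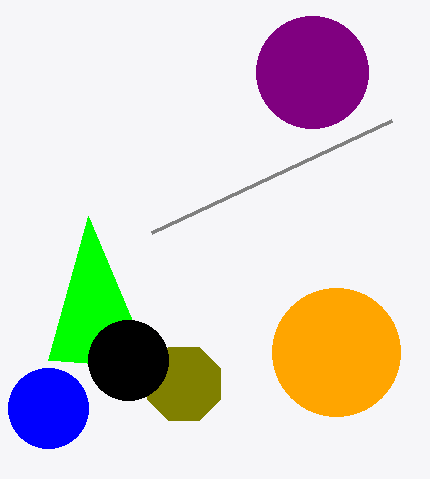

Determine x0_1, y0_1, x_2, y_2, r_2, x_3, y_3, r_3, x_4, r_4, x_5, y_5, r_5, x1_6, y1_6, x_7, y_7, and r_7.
x0_1 = 48
y0_1 = 360
x_2 = 184
y_2 = 384
r_2 = 40
x_3 = 48
y_3 = 408
r_3 = 40
x_4 = 312
r_4 = 56
x_5 = 128
y_5 = 360
r_5 = 40
x1_6 = 392
y1_6 = 120
x_7 = 336
y_7 = 352
r_7 = 64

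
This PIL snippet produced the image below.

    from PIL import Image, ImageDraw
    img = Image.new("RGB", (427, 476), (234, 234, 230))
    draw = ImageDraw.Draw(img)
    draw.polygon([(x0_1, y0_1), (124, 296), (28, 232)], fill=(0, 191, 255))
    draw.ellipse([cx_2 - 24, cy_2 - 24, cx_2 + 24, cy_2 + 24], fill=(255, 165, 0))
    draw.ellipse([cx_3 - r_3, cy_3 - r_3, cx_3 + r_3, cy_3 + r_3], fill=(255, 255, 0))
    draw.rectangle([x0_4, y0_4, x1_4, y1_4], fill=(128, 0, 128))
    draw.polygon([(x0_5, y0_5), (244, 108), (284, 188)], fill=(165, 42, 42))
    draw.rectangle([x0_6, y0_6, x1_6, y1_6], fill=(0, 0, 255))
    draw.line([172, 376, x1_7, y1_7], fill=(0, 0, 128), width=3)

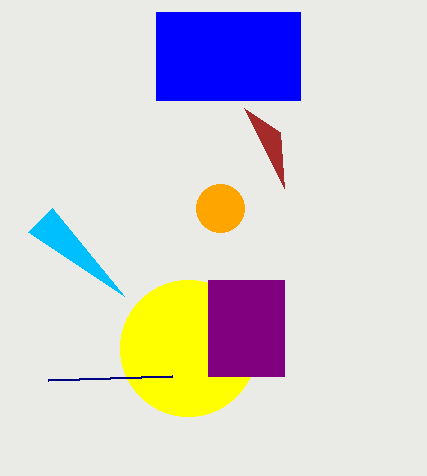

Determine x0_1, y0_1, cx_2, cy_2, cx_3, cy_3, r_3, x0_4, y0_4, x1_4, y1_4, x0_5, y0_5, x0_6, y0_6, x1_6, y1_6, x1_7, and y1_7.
x0_1 = 52; y0_1 = 208; cx_2 = 220; cy_2 = 208; cx_3 = 188; cy_3 = 348; r_3 = 68; x0_4 = 208; y0_4 = 280; x1_4 = 284; y1_4 = 376; x0_5 = 280; y0_5 = 132; x0_6 = 156; y0_6 = 12; x1_6 = 300; y1_6 = 100; x1_7 = 48; y1_7 = 380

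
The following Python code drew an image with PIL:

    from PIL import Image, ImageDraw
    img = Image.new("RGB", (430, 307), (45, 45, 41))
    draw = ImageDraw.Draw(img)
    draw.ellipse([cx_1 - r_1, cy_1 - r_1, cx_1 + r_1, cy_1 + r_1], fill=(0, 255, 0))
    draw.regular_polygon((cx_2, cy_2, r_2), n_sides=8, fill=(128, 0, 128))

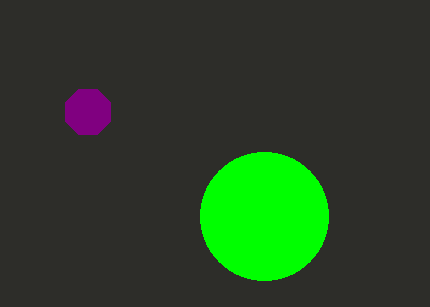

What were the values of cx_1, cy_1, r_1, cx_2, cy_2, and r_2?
cx_1 = 264, cy_1 = 216, r_1 = 64, cx_2 = 88, cy_2 = 112, r_2 = 24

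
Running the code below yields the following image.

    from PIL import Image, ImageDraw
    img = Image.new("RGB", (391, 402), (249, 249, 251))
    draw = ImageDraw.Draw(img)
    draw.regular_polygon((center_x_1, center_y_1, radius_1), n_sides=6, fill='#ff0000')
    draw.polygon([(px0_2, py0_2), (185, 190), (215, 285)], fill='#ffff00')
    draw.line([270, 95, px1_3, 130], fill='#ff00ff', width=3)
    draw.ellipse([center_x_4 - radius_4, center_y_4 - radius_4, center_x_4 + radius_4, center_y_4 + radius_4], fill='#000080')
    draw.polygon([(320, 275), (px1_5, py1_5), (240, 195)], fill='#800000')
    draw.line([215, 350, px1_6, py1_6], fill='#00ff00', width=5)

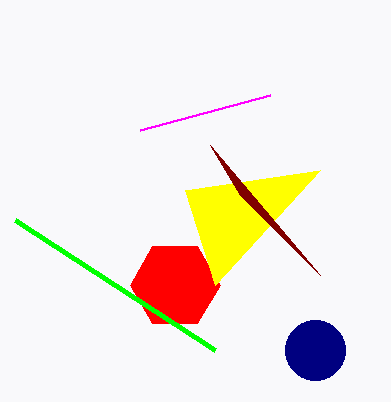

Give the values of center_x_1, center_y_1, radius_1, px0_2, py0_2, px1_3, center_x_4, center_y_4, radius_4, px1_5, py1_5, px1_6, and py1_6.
center_x_1 = 175; center_y_1 = 285; radius_1 = 45; px0_2 = 320; py0_2 = 170; px1_3 = 140; center_x_4 = 315; center_y_4 = 350; radius_4 = 30; px1_5 = 210; py1_5 = 145; px1_6 = 15; py1_6 = 220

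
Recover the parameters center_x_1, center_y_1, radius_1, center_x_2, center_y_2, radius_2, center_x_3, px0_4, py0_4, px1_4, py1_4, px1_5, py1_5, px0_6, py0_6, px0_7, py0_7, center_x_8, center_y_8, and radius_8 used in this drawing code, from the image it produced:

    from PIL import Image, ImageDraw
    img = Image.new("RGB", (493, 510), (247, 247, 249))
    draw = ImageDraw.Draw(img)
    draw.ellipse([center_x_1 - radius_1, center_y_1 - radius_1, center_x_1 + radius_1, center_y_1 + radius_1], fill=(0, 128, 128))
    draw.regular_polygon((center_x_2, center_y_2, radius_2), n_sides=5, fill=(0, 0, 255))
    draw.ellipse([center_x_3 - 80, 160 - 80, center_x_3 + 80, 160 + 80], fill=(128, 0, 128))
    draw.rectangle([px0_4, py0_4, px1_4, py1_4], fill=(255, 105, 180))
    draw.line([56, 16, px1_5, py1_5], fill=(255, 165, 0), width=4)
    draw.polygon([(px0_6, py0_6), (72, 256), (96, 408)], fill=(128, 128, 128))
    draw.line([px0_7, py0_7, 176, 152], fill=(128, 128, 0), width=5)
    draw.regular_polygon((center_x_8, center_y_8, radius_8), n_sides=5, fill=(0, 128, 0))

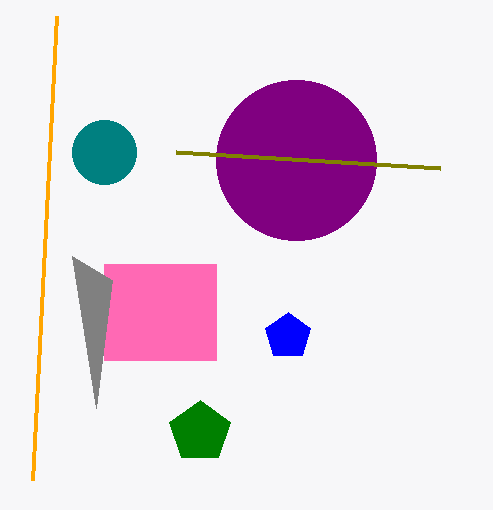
center_x_1 = 104; center_y_1 = 152; radius_1 = 32; center_x_2 = 288; center_y_2 = 336; radius_2 = 24; center_x_3 = 296; px0_4 = 104; py0_4 = 264; px1_4 = 216; py1_4 = 360; px1_5 = 32; py1_5 = 480; px0_6 = 112; py0_6 = 280; px0_7 = 440; py0_7 = 168; center_x_8 = 200; center_y_8 = 432; radius_8 = 32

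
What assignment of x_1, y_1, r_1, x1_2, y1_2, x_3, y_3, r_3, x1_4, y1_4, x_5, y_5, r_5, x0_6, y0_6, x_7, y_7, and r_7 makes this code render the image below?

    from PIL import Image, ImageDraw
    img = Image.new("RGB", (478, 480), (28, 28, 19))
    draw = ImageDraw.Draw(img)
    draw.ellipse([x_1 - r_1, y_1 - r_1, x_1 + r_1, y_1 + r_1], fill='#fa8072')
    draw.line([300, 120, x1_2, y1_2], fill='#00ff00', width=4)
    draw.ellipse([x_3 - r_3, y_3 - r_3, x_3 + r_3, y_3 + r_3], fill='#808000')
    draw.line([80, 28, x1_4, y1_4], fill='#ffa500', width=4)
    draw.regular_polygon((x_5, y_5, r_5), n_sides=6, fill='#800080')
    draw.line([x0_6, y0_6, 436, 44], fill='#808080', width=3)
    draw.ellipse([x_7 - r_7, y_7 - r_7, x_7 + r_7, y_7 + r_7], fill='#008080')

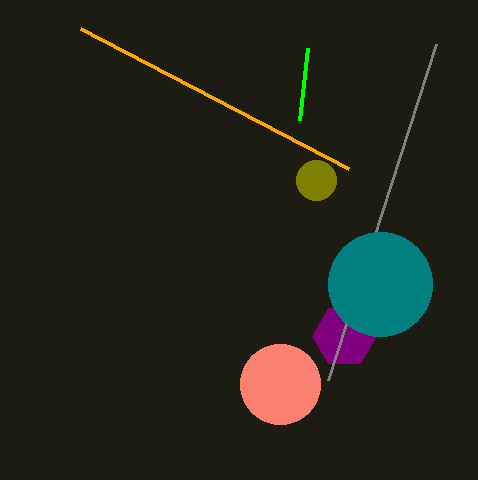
x_1 = 280, y_1 = 384, r_1 = 40, x1_2 = 308, y1_2 = 48, x_3 = 316, y_3 = 180, r_3 = 20, x1_4 = 348, y1_4 = 168, x_5 = 344, y_5 = 336, r_5 = 32, x0_6 = 328, y0_6 = 380, x_7 = 380, y_7 = 284, r_7 = 52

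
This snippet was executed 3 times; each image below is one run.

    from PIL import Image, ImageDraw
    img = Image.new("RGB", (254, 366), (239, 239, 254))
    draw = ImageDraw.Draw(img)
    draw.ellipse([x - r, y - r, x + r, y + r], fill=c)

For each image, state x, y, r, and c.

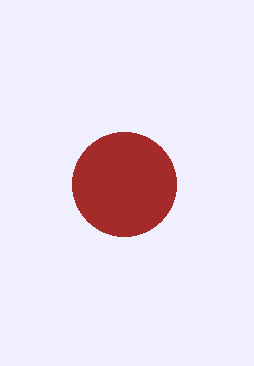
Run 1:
x = 124; y = 184; r = 52; c = 'brown'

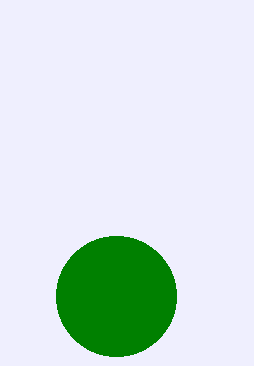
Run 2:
x = 116
y = 296
r = 60
c = 'green'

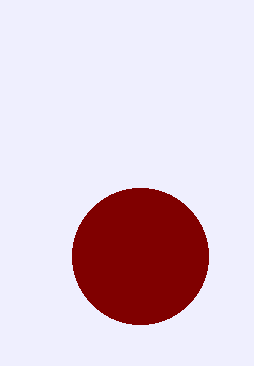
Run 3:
x = 140, y = 256, r = 68, c = 'maroon'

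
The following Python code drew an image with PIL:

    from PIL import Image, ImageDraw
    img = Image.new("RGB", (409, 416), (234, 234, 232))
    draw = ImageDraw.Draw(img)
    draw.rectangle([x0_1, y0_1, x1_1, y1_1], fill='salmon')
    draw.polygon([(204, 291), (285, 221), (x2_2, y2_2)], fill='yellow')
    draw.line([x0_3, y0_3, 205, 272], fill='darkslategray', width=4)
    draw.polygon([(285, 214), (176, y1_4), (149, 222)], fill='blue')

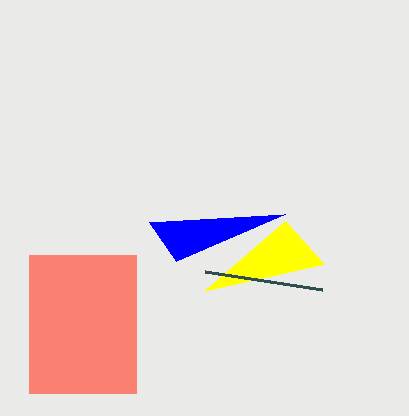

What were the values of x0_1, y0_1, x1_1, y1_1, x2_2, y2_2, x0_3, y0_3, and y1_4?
x0_1 = 29
y0_1 = 255
x1_1 = 136
y1_1 = 393
x2_2 = 324
y2_2 = 264
x0_3 = 322
y0_3 = 290
y1_4 = 261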